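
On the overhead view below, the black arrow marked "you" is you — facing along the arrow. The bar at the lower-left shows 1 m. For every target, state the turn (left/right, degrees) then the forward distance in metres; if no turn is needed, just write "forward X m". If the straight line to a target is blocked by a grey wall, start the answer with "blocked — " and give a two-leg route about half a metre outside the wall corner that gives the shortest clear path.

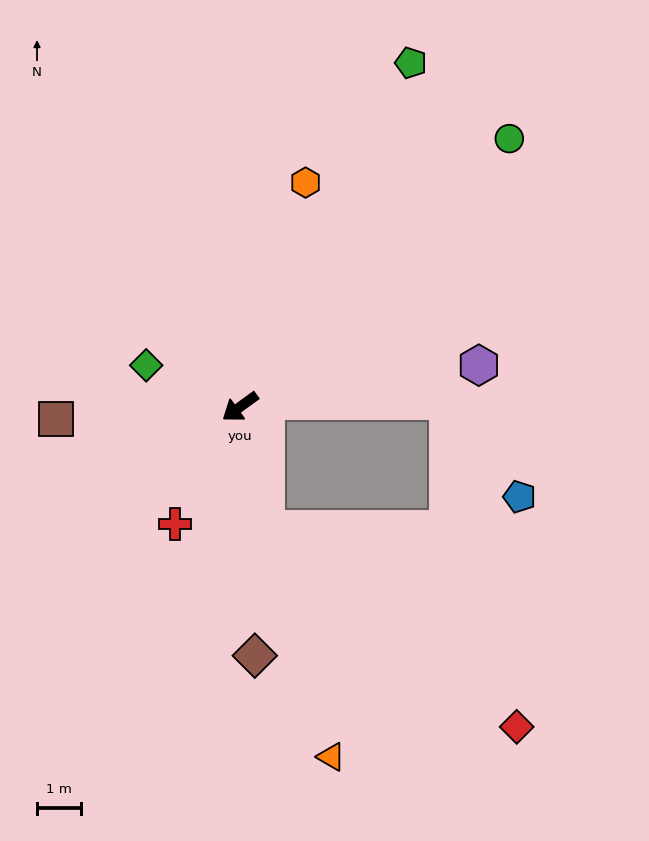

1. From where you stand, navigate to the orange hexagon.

turn right 142°, forward 5.3 m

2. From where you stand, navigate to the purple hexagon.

turn left 154°, forward 5.5 m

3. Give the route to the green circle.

turn right 171°, forward 8.7 m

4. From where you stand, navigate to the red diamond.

blocked — turn left 66°, forward 2.8 m, then turn left 40°, forward 7.3 m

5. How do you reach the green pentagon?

turn right 152°, forward 8.8 m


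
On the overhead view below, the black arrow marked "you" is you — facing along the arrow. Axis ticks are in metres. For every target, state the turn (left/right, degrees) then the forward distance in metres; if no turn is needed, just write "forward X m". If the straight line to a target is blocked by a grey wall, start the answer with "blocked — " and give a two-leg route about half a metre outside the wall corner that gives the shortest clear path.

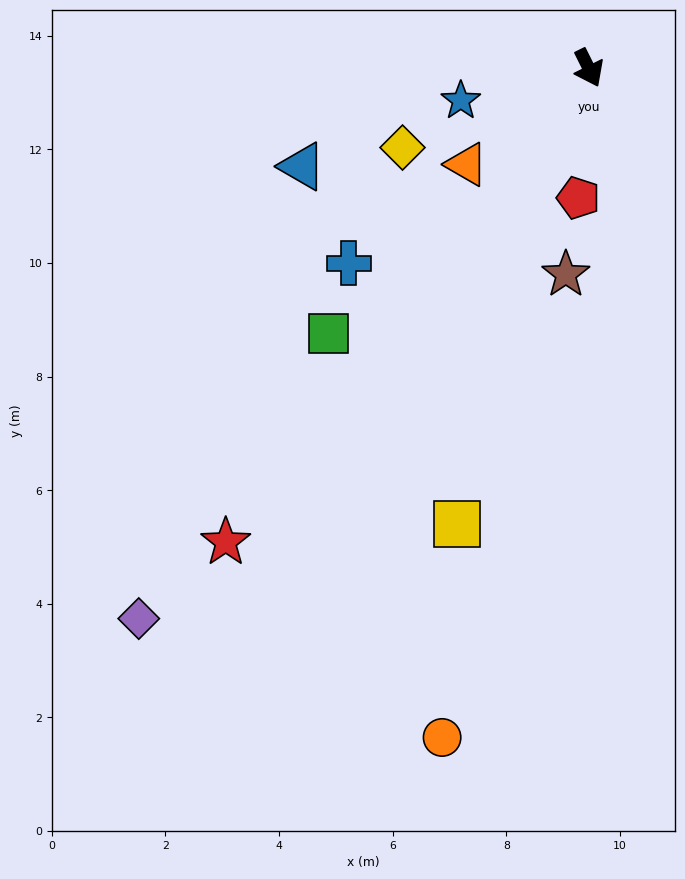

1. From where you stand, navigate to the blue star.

turn right 102°, forward 2.3 m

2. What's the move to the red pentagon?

turn right 31°, forward 2.3 m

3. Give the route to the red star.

turn right 64°, forward 10.5 m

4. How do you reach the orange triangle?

turn right 78°, forward 2.7 m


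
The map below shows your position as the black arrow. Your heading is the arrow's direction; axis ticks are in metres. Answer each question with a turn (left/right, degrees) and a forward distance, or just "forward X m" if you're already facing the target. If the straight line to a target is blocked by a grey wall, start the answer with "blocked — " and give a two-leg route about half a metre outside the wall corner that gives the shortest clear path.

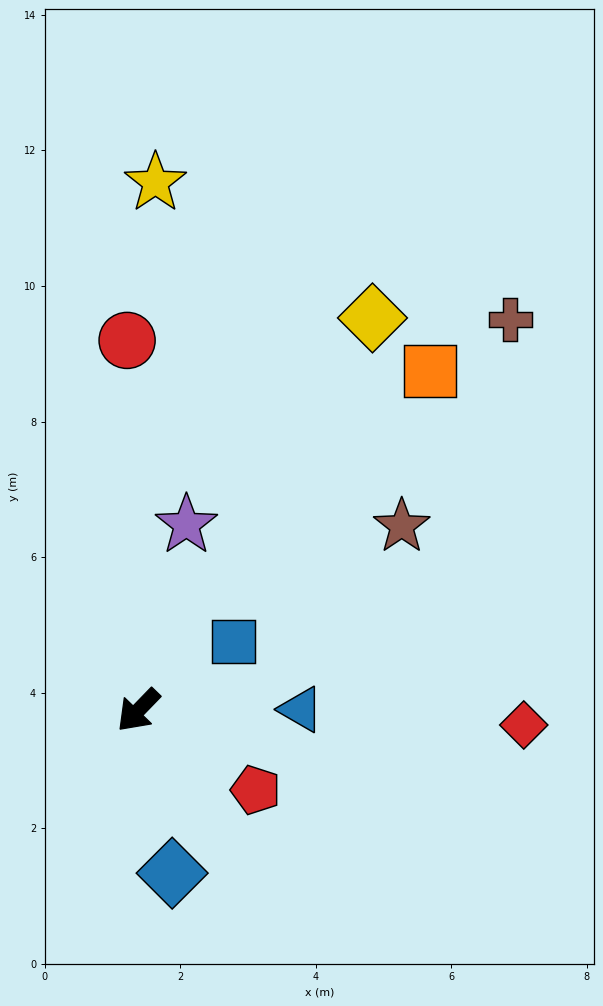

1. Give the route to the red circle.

turn right 134°, forward 5.5 m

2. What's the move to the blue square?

turn left 170°, forward 1.7 m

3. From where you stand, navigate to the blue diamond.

turn left 56°, forward 2.5 m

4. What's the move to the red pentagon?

turn left 100°, forward 2.1 m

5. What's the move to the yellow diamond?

turn right 167°, forward 6.7 m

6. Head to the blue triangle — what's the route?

turn left 134°, forward 2.4 m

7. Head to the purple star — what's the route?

turn right 150°, forward 2.8 m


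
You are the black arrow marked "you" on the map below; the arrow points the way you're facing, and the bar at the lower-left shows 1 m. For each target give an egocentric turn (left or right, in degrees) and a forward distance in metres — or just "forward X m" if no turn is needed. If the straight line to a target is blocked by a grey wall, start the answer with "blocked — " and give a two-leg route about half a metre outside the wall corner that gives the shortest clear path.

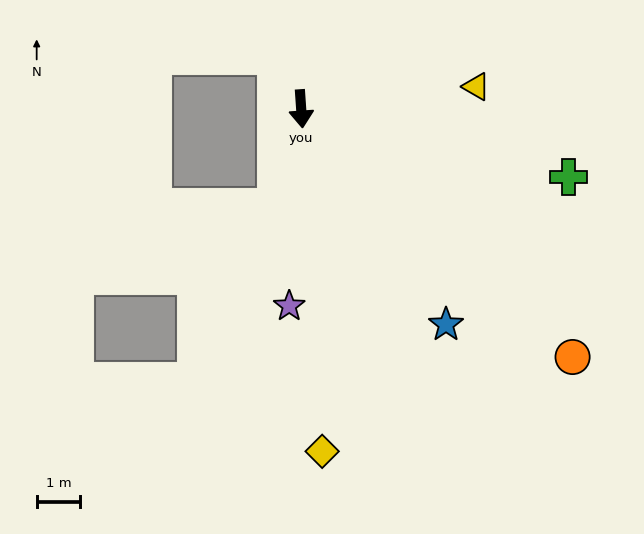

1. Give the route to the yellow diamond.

forward 7.9 m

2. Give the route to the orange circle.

turn left 44°, forward 8.5 m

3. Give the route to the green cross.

turn left 72°, forward 6.4 m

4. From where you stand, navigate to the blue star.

turn left 30°, forward 6.0 m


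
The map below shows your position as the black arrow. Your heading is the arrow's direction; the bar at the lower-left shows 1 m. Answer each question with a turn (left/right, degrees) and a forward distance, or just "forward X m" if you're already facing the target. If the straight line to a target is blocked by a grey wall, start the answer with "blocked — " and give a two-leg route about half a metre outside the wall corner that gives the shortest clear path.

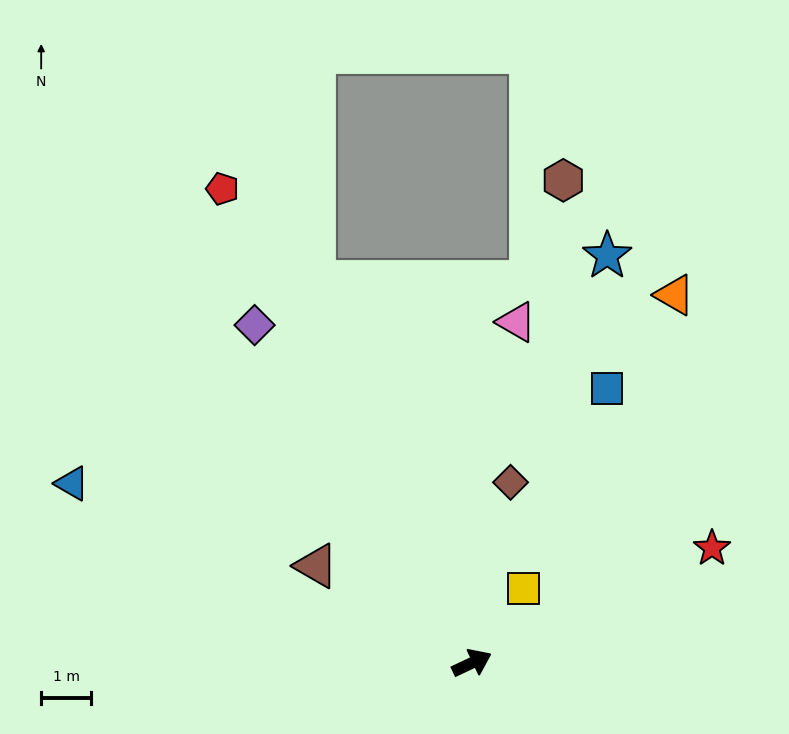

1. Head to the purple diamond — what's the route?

turn left 98°, forward 8.0 m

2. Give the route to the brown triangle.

turn left 123°, forward 3.7 m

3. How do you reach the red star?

forward 5.3 m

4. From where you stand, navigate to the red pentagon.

turn left 93°, forward 10.7 m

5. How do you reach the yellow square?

turn left 30°, forward 1.8 m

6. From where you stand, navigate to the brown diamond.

turn left 53°, forward 3.7 m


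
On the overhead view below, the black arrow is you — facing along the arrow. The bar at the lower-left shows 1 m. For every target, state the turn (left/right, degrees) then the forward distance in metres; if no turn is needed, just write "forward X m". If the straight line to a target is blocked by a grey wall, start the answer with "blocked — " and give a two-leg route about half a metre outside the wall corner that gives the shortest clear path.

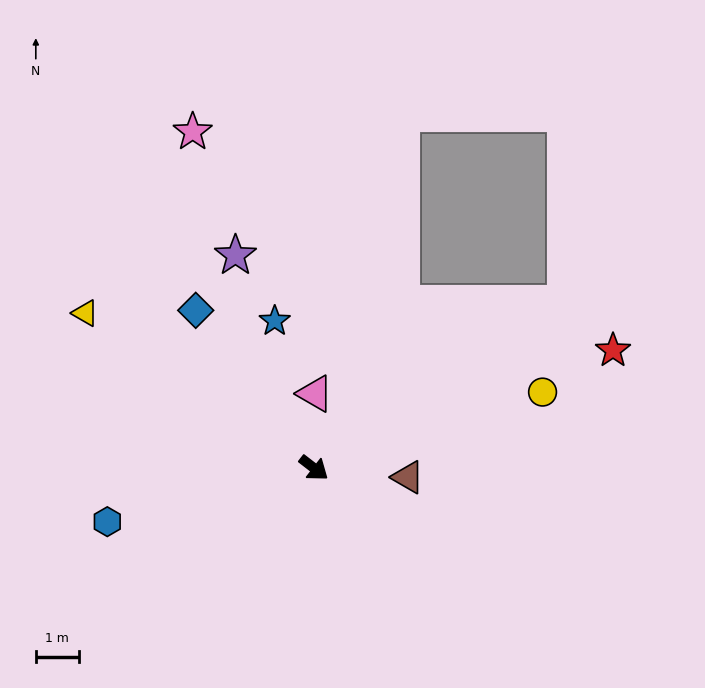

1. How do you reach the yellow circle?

turn left 56°, forward 5.6 m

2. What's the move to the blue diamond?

turn left 165°, forward 4.6 m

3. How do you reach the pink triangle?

turn left 127°, forward 1.7 m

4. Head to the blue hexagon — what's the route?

turn right 128°, forward 4.9 m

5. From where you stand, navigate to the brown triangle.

turn left 32°, forward 2.2 m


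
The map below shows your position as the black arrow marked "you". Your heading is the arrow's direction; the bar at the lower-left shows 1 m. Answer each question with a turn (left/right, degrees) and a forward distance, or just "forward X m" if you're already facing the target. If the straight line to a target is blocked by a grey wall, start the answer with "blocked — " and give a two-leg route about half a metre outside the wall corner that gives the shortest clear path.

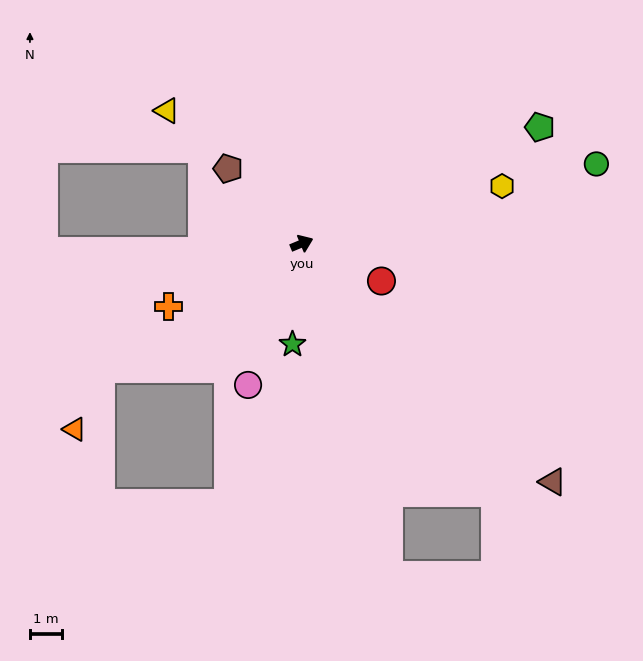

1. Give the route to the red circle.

turn right 48°, forward 2.7 m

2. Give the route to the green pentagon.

turn left 3°, forward 8.2 m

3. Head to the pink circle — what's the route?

turn right 133°, forward 4.7 m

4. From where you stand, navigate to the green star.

turn right 118°, forward 3.1 m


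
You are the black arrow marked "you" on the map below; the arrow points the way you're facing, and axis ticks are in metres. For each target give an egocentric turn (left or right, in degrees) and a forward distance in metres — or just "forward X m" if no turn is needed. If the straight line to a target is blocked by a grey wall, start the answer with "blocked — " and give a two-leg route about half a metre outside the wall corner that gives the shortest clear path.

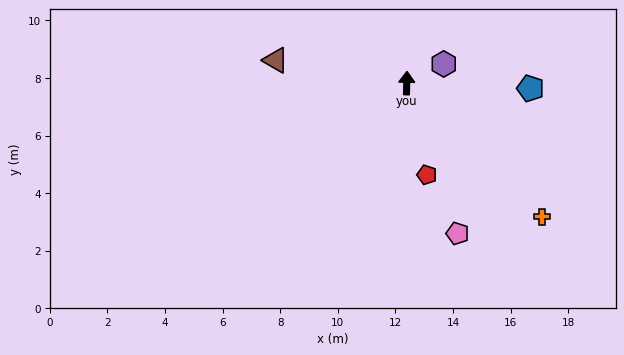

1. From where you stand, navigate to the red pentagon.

turn right 166°, forward 3.3 m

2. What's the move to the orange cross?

turn right 133°, forward 6.6 m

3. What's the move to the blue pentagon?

turn right 91°, forward 4.3 m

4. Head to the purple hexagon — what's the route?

turn right 61°, forward 1.4 m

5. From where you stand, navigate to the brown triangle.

turn left 81°, forward 4.6 m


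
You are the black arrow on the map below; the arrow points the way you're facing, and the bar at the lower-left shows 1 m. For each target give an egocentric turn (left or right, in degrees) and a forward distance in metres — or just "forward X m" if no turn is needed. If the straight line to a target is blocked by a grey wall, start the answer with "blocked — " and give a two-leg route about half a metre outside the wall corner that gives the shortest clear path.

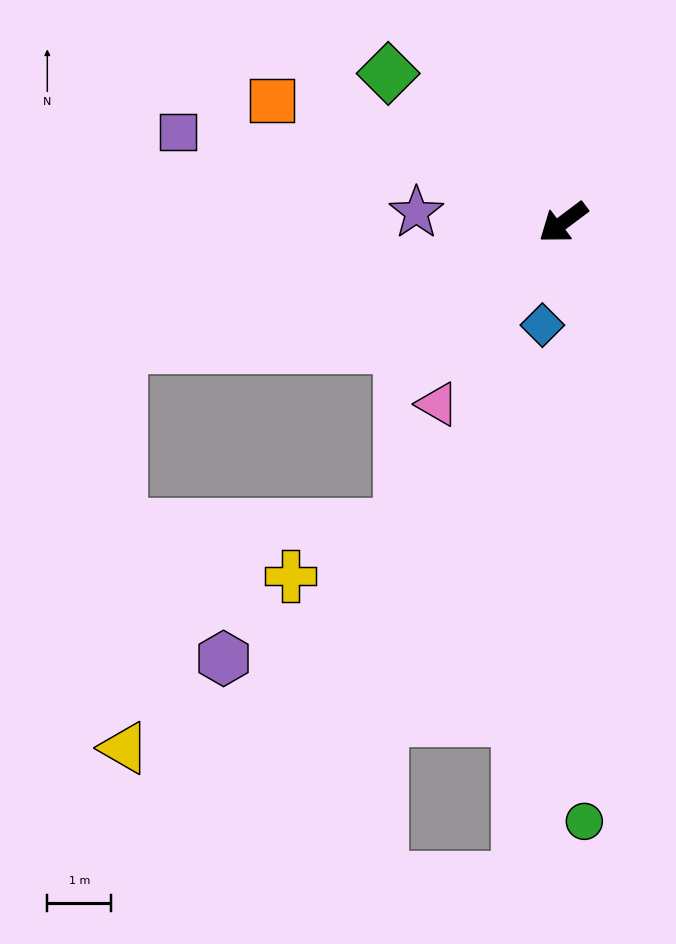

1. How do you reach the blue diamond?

turn left 42°, forward 1.6 m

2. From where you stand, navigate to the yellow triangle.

blocked — turn right 21°, forward 7.2 m, then turn left 75°, forward 6.3 m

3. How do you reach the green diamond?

turn right 77°, forward 3.6 m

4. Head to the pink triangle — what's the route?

turn left 18°, forward 3.5 m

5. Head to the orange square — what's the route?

turn right 60°, forward 4.9 m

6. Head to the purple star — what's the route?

turn right 41°, forward 2.3 m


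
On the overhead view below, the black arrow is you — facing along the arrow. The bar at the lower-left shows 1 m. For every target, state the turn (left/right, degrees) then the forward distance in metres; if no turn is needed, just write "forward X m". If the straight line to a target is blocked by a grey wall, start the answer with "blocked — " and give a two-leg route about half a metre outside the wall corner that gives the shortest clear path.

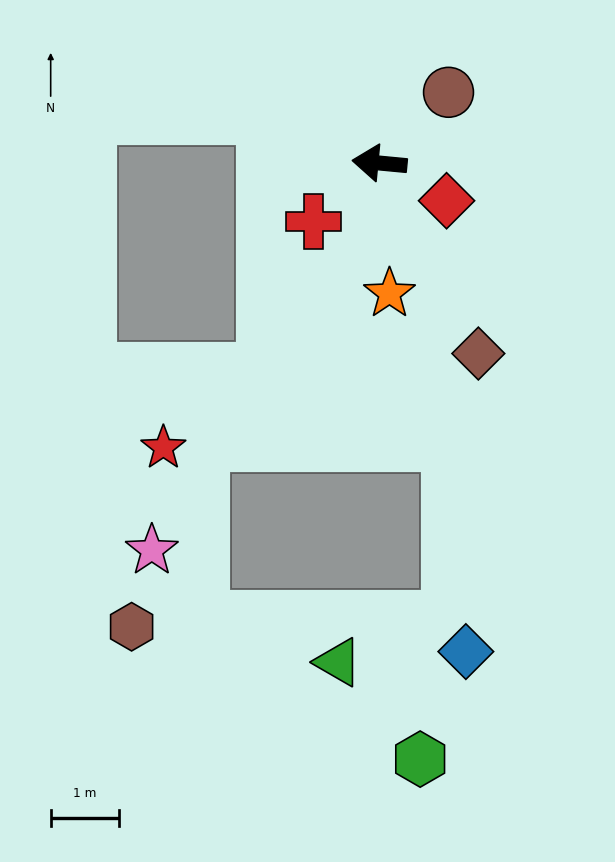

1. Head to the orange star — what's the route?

turn left 100°, forward 1.9 m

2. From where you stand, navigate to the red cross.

turn left 47°, forward 1.3 m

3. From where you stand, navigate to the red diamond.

turn left 156°, forward 1.1 m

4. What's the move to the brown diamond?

turn left 123°, forward 3.1 m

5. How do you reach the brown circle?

turn right 129°, forward 1.4 m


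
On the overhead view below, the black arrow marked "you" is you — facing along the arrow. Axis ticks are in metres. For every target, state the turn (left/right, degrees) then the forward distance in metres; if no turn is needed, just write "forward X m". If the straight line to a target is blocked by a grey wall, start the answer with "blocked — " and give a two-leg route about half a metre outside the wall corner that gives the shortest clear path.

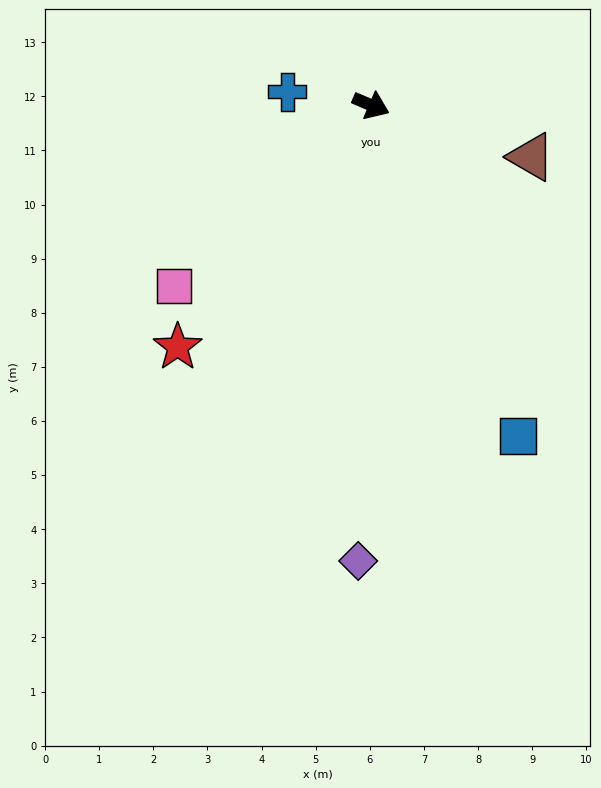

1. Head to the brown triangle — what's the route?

turn left 5°, forward 3.1 m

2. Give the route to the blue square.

turn right 43°, forward 6.7 m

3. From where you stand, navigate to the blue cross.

turn right 166°, forward 1.6 m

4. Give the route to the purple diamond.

turn right 68°, forward 8.4 m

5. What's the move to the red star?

turn right 105°, forward 5.7 m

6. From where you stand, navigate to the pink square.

turn right 114°, forward 4.9 m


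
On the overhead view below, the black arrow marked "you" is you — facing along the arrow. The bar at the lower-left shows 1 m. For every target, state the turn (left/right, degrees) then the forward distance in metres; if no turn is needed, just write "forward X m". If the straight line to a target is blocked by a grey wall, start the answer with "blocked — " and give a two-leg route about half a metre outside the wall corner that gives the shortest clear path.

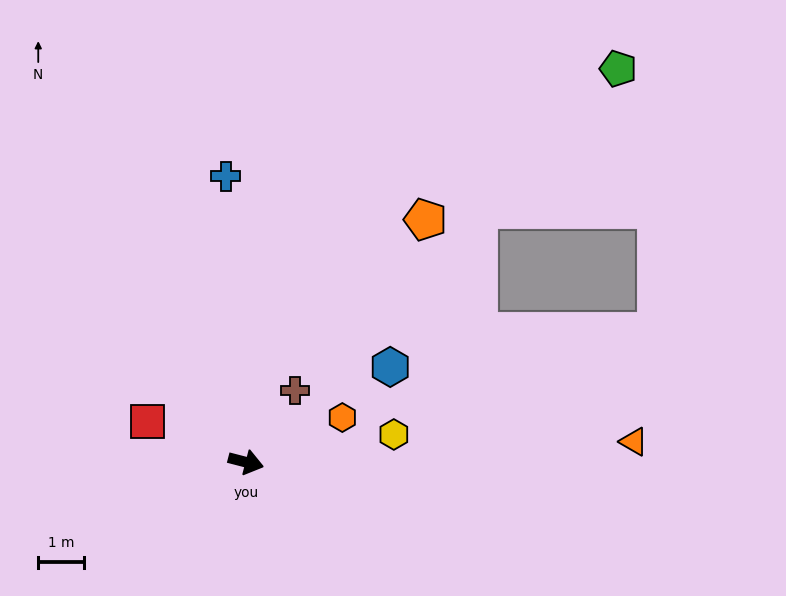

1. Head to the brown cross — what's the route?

turn left 70°, forward 1.9 m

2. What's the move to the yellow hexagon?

turn left 25°, forward 3.3 m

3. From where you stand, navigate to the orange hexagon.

turn left 39°, forward 2.3 m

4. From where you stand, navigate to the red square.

turn left 172°, forward 2.3 m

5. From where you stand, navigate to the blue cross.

turn left 109°, forward 6.3 m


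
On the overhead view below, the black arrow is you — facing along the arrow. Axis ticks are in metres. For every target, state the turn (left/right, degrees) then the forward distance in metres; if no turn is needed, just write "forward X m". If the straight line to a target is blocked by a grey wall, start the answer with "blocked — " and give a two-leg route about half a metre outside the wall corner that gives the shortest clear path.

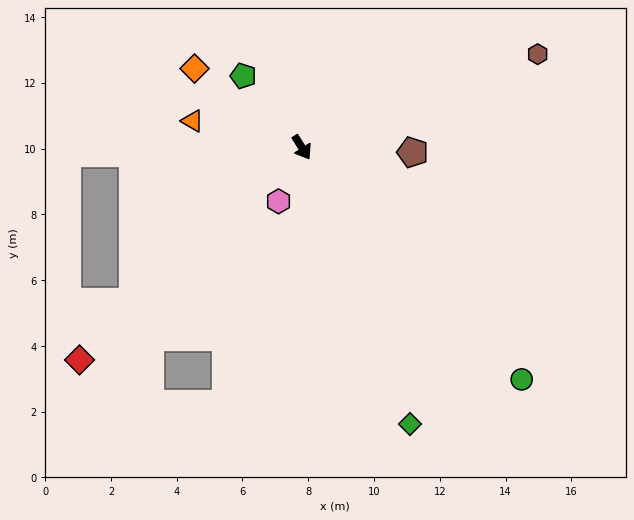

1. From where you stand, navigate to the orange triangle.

turn right 136°, forward 3.4 m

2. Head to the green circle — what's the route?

turn left 11°, forward 9.7 m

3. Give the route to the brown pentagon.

turn left 55°, forward 3.4 m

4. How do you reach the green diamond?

turn right 11°, forward 9.0 m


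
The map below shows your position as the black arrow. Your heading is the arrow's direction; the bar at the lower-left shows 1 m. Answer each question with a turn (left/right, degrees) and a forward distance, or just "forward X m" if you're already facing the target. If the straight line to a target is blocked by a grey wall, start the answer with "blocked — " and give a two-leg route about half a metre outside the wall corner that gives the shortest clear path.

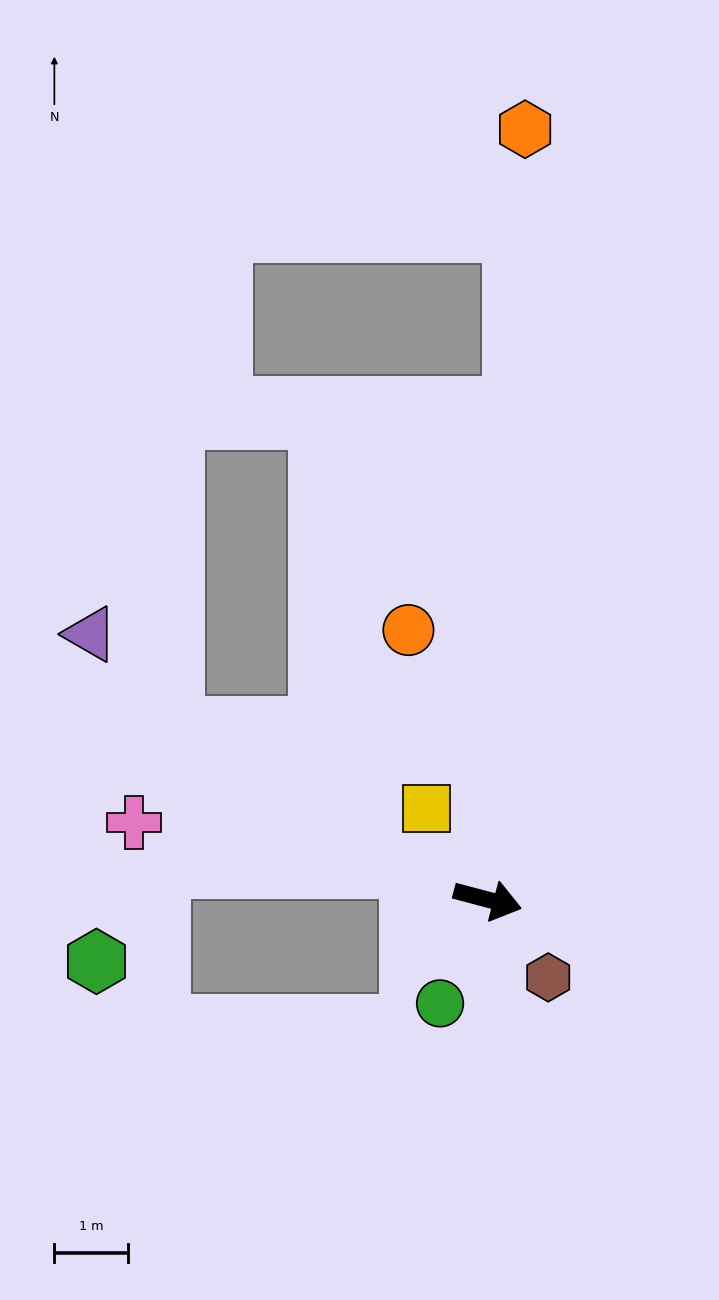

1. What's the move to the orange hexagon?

turn left 102°, forward 10.5 m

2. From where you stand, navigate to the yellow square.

turn left 139°, forward 1.5 m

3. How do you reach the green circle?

turn right 100°, forward 1.6 m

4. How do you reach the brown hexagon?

turn right 37°, forward 1.3 m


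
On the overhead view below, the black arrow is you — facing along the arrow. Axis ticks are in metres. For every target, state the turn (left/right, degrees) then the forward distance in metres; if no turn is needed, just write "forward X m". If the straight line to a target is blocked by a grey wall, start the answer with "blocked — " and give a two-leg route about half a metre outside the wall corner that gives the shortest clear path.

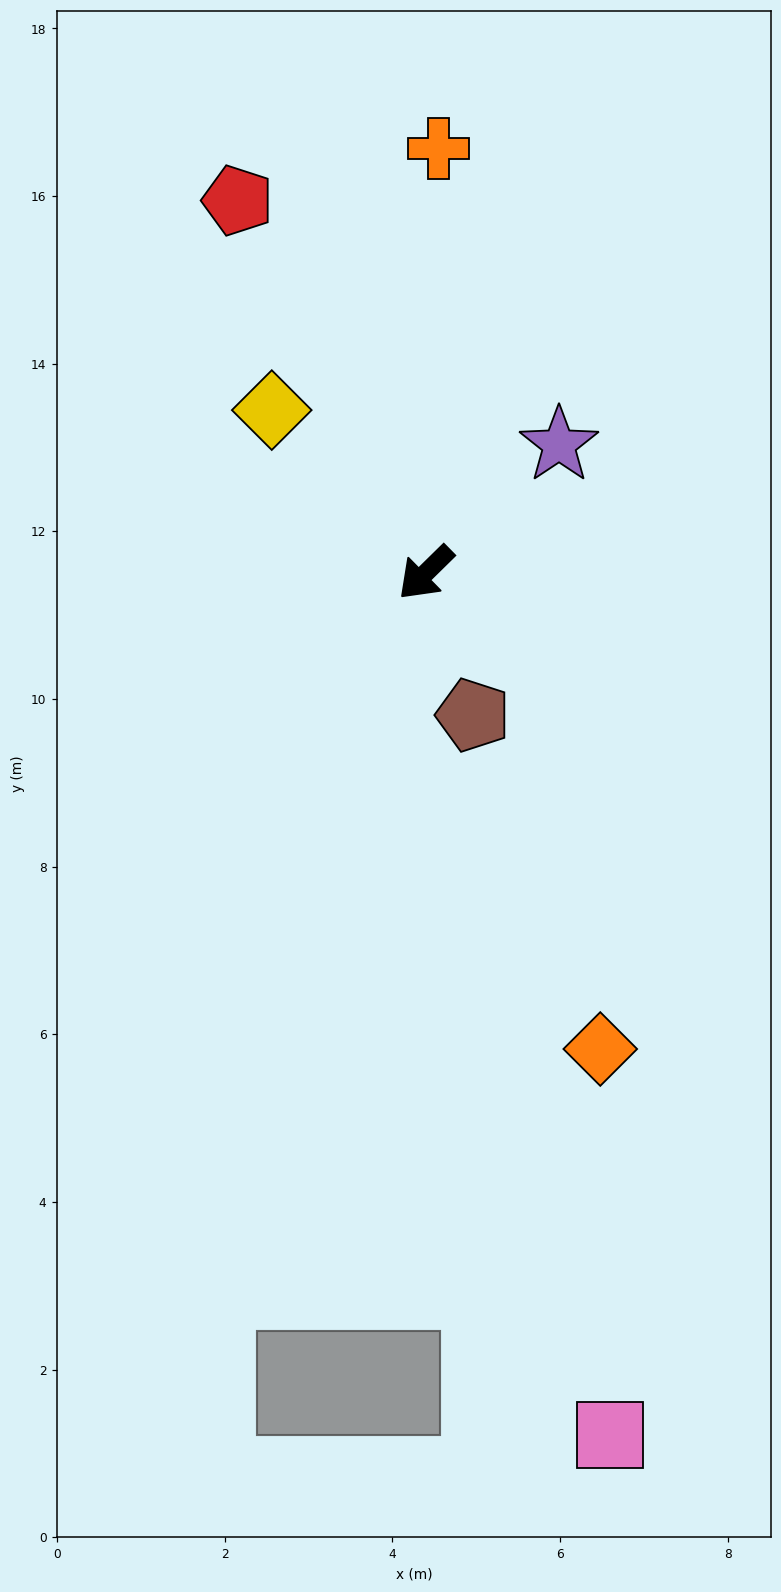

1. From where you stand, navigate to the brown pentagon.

turn left 64°, forward 1.8 m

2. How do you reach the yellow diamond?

turn right 91°, forward 2.7 m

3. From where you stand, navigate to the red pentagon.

turn right 108°, forward 5.0 m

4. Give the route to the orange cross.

turn right 136°, forward 5.1 m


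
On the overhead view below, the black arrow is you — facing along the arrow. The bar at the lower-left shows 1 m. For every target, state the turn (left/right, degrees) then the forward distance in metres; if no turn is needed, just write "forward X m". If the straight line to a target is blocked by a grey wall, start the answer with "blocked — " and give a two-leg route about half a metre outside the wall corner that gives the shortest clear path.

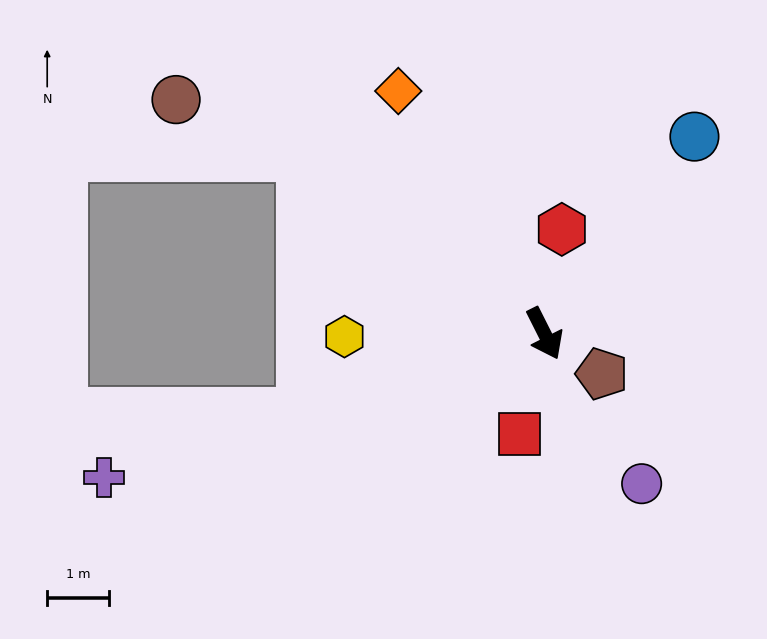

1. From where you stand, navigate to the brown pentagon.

turn left 28°, forward 1.1 m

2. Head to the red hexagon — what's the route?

turn left 144°, forward 1.7 m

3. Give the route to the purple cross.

turn right 99°, forward 7.5 m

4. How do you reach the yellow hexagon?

turn right 116°, forward 3.2 m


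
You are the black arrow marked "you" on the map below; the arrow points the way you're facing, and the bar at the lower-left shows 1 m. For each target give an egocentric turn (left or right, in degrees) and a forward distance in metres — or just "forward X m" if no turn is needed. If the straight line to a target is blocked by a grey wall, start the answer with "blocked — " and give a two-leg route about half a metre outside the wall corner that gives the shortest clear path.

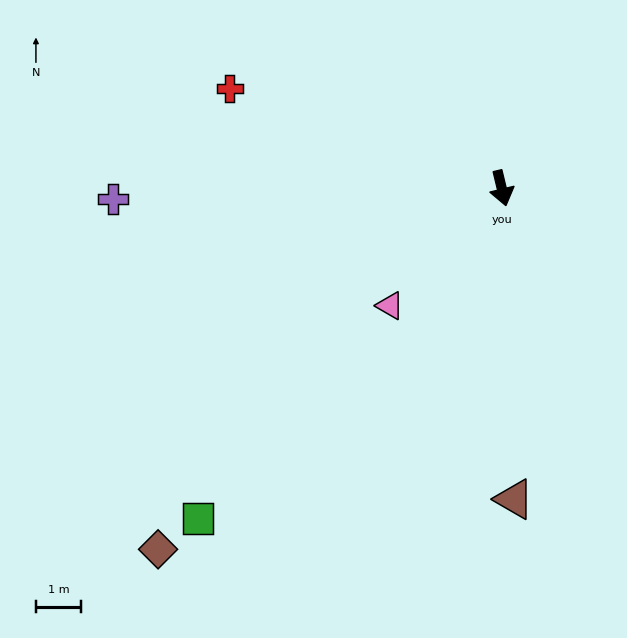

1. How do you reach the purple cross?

turn right 102°, forward 8.7 m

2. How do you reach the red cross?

turn right 124°, forward 6.5 m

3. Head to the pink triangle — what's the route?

turn right 57°, forward 3.6 m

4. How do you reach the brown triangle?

turn right 11°, forward 6.9 m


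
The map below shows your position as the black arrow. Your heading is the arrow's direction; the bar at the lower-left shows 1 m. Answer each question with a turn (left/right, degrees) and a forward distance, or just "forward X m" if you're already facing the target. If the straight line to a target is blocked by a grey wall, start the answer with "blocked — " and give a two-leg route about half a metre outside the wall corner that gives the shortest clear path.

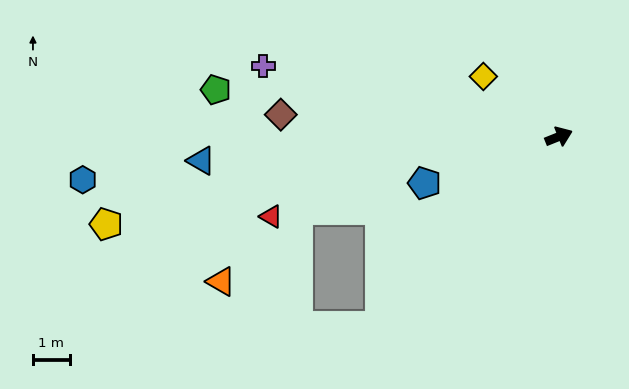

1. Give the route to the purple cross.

turn left 145°, forward 8.2 m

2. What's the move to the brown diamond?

turn left 154°, forward 7.6 m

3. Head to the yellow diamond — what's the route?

turn left 120°, forward 2.6 m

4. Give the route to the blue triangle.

turn left 162°, forward 9.7 m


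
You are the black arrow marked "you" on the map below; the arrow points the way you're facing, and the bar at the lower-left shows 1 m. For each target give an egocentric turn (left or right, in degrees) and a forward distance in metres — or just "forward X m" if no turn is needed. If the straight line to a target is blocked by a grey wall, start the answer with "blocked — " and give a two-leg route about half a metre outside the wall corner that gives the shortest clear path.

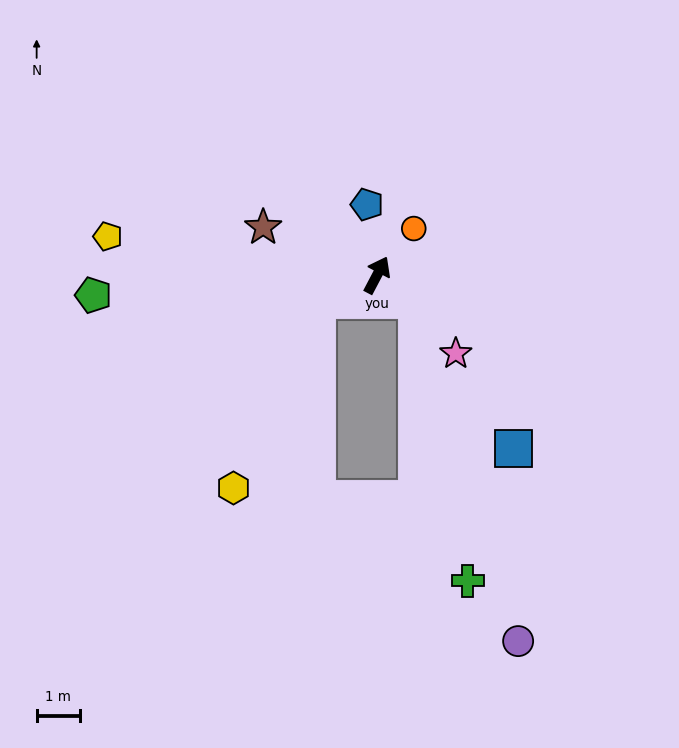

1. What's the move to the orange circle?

turn right 11°, forward 1.4 m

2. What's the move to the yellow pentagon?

turn left 110°, forward 6.3 m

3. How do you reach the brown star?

turn left 95°, forward 2.9 m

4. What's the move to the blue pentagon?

turn left 36°, forward 1.7 m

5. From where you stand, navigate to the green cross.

blocked — turn right 95°, forward 1.1 m, then turn right 47°, forward 6.6 m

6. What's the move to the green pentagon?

turn left 122°, forward 6.6 m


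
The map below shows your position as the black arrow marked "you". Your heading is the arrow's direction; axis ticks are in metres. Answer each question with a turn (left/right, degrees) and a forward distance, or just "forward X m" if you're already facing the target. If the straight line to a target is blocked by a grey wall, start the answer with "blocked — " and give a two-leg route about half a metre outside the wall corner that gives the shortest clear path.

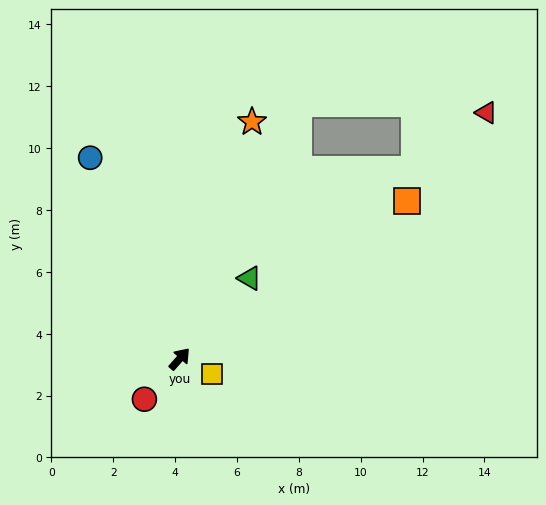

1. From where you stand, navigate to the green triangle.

forward 3.4 m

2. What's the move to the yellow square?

turn right 74°, forward 1.1 m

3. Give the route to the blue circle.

turn left 66°, forward 7.1 m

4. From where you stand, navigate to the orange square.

turn right 14°, forward 8.9 m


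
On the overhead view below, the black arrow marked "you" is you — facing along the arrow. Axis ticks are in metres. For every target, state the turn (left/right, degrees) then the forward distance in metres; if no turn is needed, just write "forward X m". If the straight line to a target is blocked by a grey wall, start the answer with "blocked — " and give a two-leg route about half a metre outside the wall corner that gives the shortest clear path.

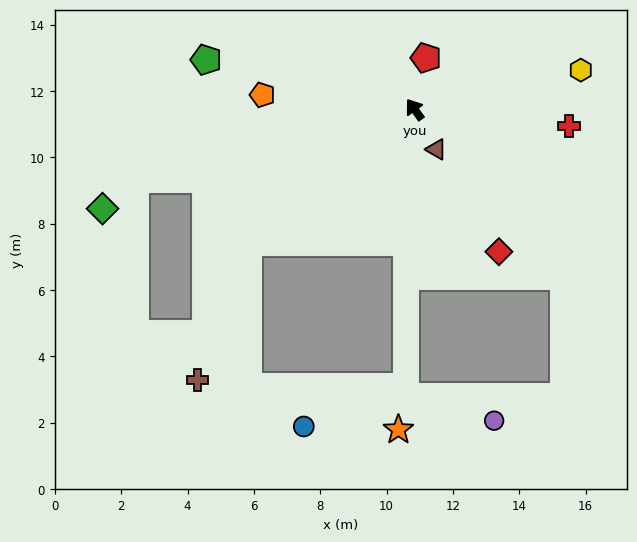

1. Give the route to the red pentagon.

turn right 48°, forward 1.6 m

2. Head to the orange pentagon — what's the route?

turn left 49°, forward 4.6 m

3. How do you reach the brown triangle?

turn left 173°, forward 1.4 m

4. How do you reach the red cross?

turn right 132°, forward 4.7 m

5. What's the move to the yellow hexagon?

turn right 112°, forward 5.1 m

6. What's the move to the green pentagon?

turn left 41°, forward 6.5 m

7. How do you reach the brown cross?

blocked — turn left 93°, forward 6.4 m, then turn left 31°, forward 4.4 m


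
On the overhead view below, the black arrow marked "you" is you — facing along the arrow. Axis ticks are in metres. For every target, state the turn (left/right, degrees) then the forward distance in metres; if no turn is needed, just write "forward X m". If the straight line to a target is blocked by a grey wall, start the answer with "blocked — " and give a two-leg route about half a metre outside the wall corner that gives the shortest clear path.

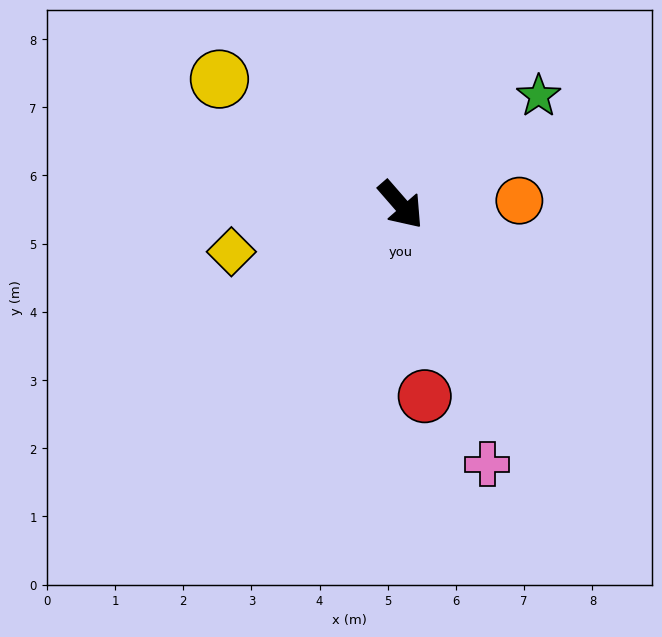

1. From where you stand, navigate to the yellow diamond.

turn right 116°, forward 2.6 m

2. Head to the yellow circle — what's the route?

turn right 166°, forward 3.2 m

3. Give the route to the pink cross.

turn right 23°, forward 4.0 m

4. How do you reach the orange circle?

turn left 51°, forward 1.7 m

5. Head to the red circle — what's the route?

turn right 34°, forward 2.8 m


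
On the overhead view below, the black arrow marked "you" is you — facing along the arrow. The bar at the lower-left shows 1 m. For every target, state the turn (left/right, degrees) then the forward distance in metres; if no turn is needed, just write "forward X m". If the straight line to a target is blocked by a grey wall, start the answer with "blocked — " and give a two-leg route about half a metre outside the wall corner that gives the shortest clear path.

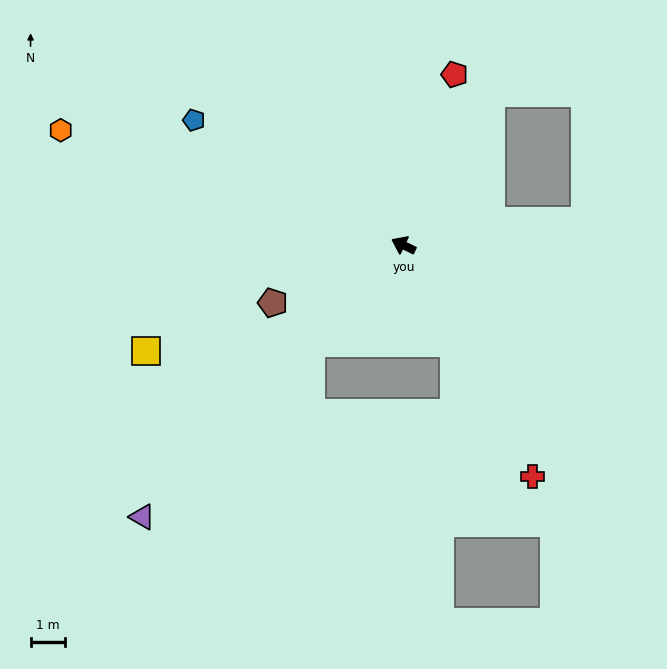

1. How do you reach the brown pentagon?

turn left 50°, forward 4.1 m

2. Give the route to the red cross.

turn left 145°, forward 7.6 m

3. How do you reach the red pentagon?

turn right 81°, forward 5.1 m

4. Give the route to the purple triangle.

turn left 72°, forward 10.9 m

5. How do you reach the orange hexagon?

turn left 7°, forward 10.4 m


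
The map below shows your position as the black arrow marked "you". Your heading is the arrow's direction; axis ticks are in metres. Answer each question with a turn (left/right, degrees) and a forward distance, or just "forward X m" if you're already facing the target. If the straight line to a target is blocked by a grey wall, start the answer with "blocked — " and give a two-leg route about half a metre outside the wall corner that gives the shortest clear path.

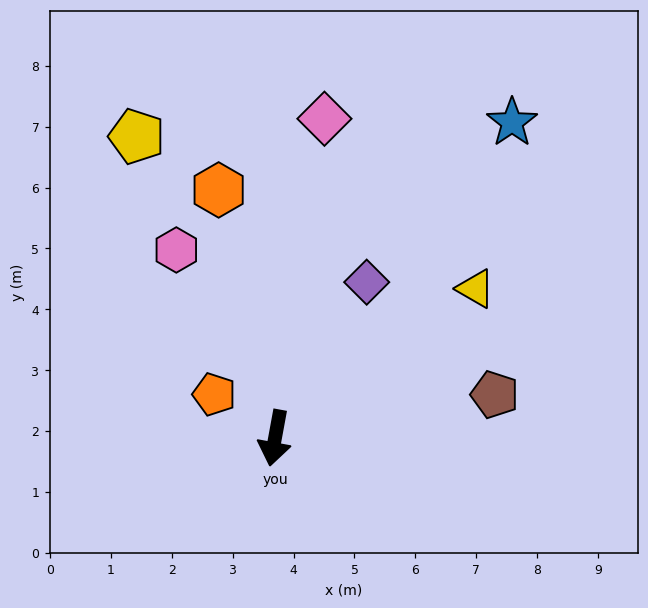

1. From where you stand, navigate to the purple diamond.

turn left 160°, forward 3.0 m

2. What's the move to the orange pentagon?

turn right 115°, forward 1.2 m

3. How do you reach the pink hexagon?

turn right 142°, forward 3.5 m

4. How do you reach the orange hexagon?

turn right 157°, forward 4.2 m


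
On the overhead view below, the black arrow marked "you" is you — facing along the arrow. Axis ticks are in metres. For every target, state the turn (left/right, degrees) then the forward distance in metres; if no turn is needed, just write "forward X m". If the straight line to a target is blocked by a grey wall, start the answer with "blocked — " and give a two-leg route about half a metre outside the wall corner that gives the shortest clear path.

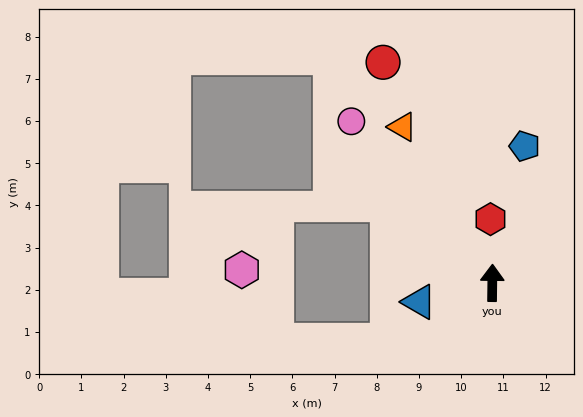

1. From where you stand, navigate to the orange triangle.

turn left 31°, forward 4.3 m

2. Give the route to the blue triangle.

turn left 105°, forward 1.8 m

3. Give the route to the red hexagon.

turn left 2°, forward 1.5 m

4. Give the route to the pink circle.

turn left 42°, forward 5.1 m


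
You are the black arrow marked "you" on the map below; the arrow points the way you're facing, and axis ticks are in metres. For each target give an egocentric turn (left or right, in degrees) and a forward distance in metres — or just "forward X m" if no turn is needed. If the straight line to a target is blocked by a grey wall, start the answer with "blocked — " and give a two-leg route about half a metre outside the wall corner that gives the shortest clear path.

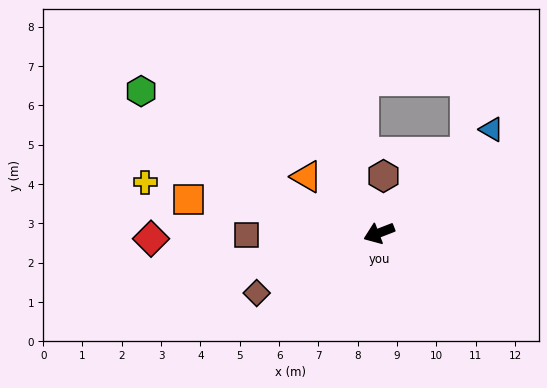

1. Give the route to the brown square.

turn right 20°, forward 3.4 m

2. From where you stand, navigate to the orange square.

turn right 31°, forward 4.9 m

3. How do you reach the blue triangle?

turn right 159°, forward 3.9 m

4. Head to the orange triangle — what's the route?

turn right 59°, forward 2.3 m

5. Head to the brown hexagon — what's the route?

turn right 116°, forward 1.5 m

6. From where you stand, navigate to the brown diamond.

turn left 5°, forward 3.5 m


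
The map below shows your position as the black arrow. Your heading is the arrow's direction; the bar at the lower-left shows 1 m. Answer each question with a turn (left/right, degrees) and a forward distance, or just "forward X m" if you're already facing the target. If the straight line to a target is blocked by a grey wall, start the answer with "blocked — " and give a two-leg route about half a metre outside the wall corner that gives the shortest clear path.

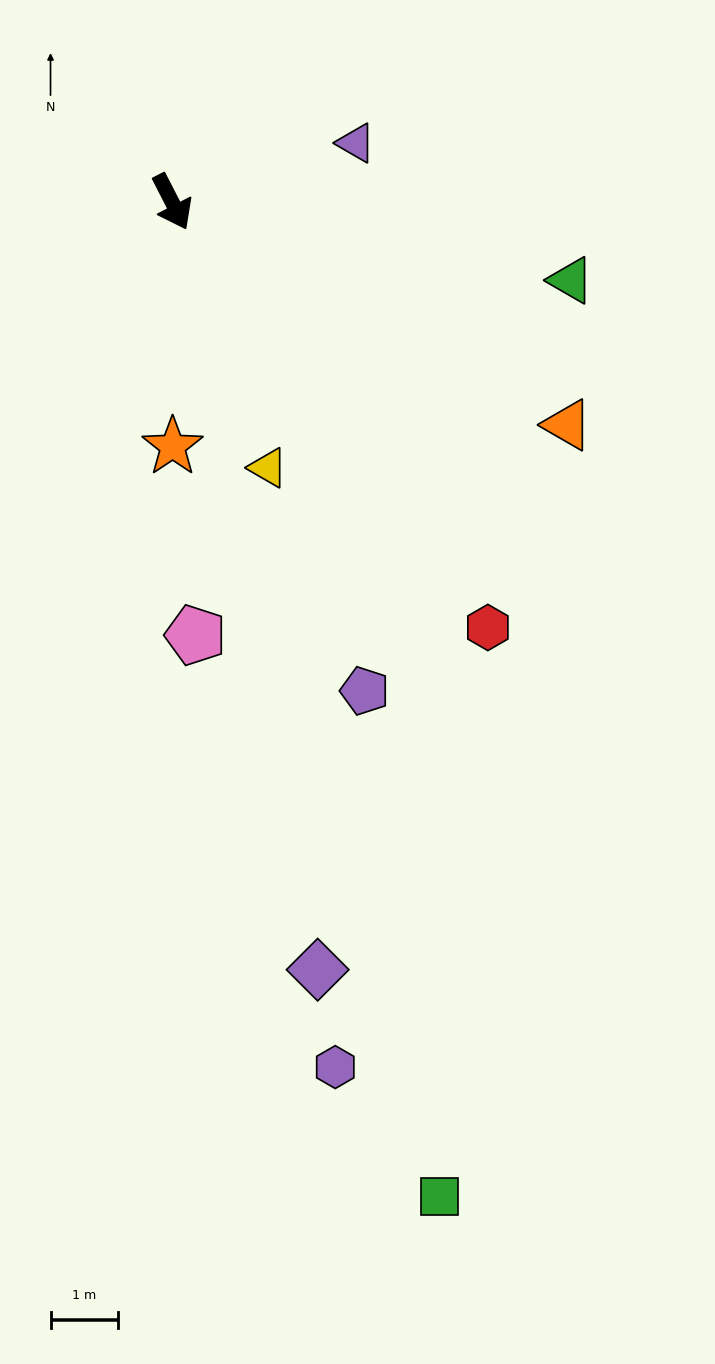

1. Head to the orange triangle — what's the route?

turn left 33°, forward 6.7 m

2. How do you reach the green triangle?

turn left 52°, forward 6.0 m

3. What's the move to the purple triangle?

turn left 81°, forward 2.9 m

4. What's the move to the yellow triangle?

turn right 7°, forward 4.2 m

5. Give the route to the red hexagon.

turn left 9°, forward 7.9 m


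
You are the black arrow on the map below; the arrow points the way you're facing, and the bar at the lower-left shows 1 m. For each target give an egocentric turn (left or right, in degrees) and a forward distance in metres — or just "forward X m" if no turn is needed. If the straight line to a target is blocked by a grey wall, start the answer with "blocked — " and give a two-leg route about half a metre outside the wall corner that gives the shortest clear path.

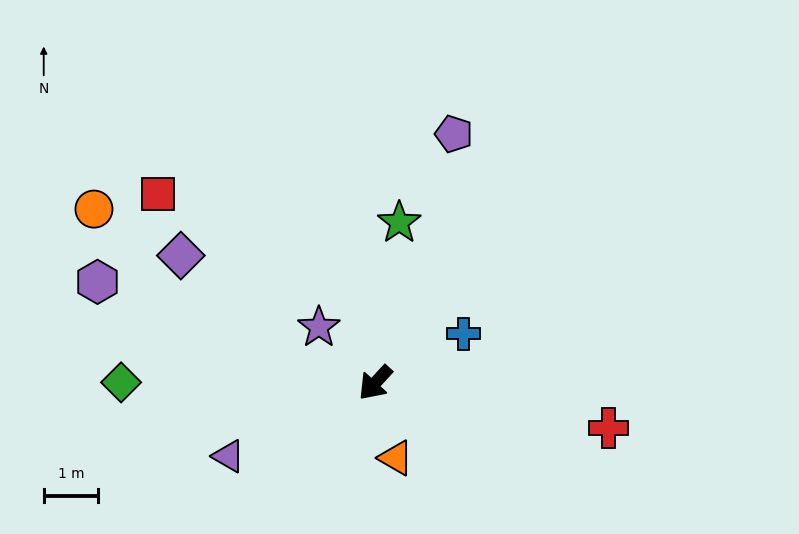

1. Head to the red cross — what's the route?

turn left 122°, forward 4.4 m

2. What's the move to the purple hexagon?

turn right 67°, forward 5.4 m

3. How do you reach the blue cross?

turn left 162°, forward 1.9 m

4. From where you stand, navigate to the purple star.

turn right 92°, forward 1.5 m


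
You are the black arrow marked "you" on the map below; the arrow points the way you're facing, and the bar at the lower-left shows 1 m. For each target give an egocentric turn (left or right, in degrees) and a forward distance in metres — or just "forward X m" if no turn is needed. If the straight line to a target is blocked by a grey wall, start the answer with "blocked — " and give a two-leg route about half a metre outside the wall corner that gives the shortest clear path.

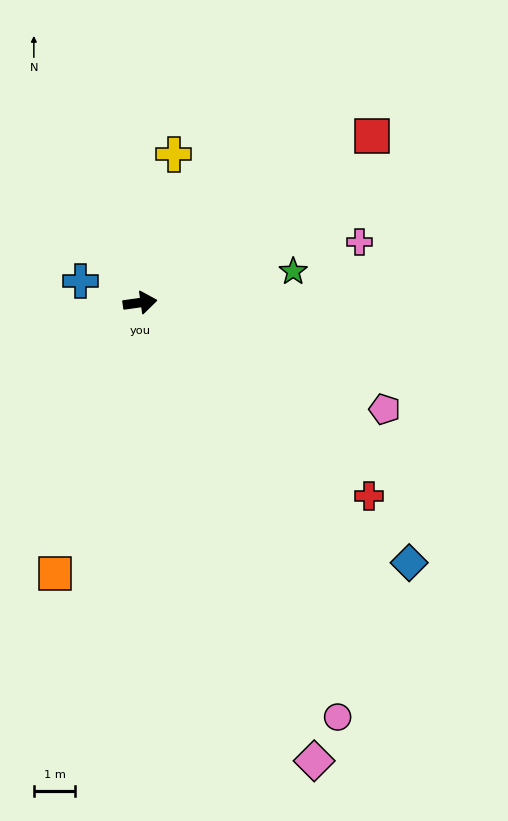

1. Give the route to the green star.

turn left 4°, forward 3.8 m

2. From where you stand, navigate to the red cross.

turn right 48°, forward 7.3 m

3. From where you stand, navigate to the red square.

turn left 28°, forward 6.9 m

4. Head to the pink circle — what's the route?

turn right 72°, forward 11.1 m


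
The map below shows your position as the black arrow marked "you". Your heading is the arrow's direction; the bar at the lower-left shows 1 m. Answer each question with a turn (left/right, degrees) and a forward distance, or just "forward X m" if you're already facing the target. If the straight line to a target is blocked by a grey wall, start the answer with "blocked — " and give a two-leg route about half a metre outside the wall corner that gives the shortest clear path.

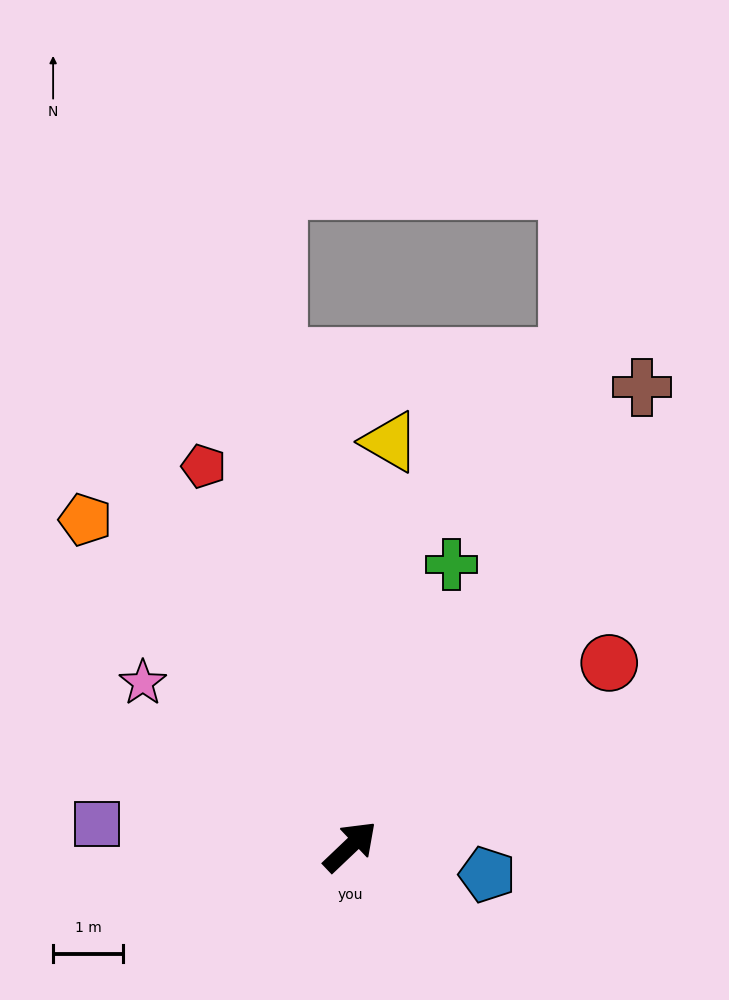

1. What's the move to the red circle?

turn right 8°, forward 4.5 m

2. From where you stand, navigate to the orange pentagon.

turn left 85°, forward 6.0 m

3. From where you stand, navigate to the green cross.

turn left 27°, forward 4.3 m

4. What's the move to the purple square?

turn left 131°, forward 3.6 m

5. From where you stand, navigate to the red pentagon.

turn left 68°, forward 5.8 m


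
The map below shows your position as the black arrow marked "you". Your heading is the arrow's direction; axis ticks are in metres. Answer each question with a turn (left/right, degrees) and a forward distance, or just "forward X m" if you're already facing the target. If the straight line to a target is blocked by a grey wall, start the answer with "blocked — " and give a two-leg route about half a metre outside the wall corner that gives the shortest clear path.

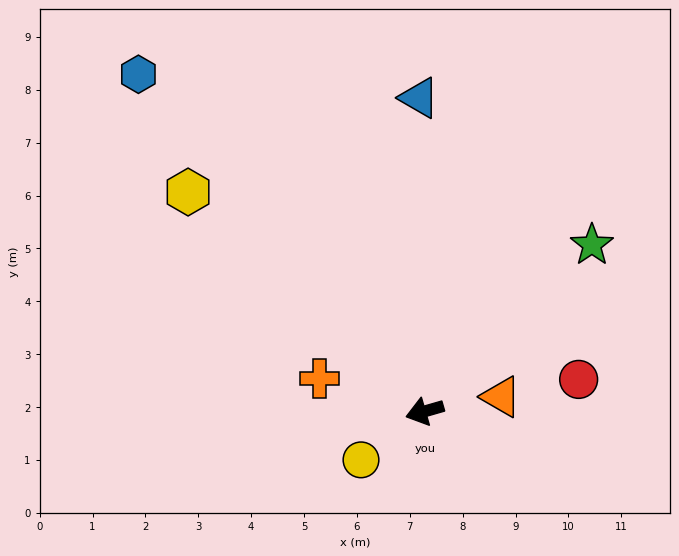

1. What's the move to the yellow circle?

turn left 21°, forward 1.5 m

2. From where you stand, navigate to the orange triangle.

turn left 175°, forward 1.5 m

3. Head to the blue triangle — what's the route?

turn right 105°, forward 5.9 m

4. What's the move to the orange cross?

turn right 33°, forward 2.1 m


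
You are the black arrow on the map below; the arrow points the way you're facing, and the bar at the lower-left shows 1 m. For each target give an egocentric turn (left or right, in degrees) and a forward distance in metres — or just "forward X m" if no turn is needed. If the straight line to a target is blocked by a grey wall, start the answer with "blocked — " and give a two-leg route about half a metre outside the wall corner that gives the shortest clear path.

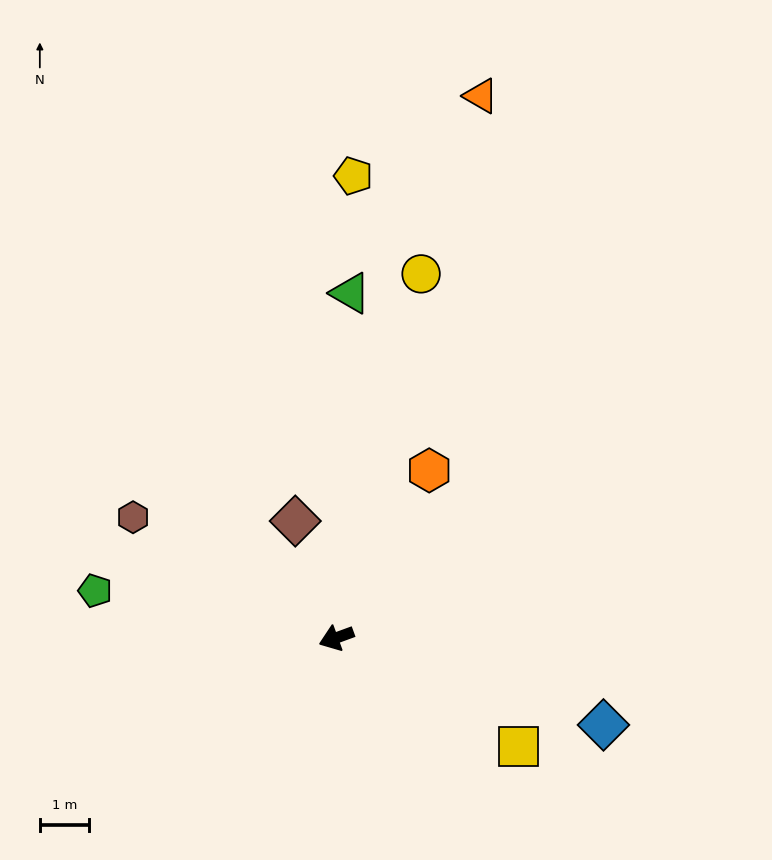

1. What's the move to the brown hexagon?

turn right 51°, forward 4.8 m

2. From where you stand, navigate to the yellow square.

turn left 129°, forward 4.4 m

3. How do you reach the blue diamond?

turn left 142°, forward 5.8 m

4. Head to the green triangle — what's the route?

turn right 112°, forward 7.1 m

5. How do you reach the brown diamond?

turn right 91°, forward 2.5 m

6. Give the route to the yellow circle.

turn right 123°, forward 7.7 m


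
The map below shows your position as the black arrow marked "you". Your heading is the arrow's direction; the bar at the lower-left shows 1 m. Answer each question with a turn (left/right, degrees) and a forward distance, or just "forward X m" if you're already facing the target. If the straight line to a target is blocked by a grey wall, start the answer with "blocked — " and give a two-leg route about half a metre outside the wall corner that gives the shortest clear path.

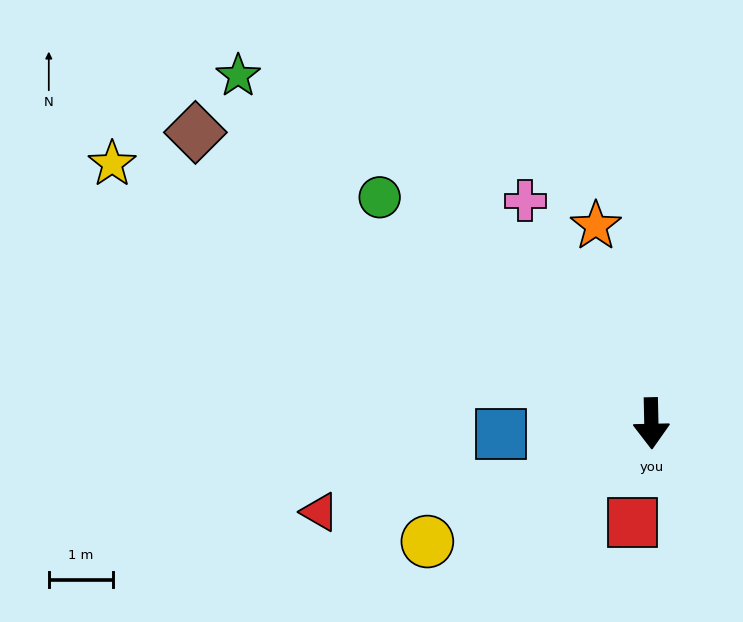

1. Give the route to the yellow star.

turn right 117°, forward 9.4 m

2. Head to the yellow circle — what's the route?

turn right 63°, forward 4.0 m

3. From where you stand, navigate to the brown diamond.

turn right 124°, forward 8.5 m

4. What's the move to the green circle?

turn right 131°, forward 5.5 m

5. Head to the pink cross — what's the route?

turn right 152°, forward 4.0 m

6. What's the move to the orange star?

turn right 166°, forward 3.2 m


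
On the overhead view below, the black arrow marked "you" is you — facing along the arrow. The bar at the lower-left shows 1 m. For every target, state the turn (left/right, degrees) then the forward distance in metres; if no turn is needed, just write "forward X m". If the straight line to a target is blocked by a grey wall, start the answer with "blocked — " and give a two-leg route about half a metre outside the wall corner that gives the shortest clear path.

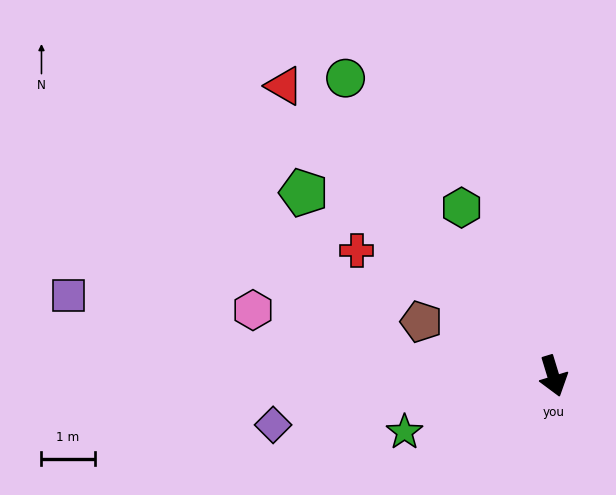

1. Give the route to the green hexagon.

turn right 168°, forward 3.6 m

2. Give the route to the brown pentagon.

turn right 129°, forward 2.7 m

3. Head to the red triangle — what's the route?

turn right 154°, forward 7.5 m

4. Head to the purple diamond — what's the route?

turn right 97°, forward 5.4 m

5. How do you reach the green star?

turn right 86°, forward 3.0 m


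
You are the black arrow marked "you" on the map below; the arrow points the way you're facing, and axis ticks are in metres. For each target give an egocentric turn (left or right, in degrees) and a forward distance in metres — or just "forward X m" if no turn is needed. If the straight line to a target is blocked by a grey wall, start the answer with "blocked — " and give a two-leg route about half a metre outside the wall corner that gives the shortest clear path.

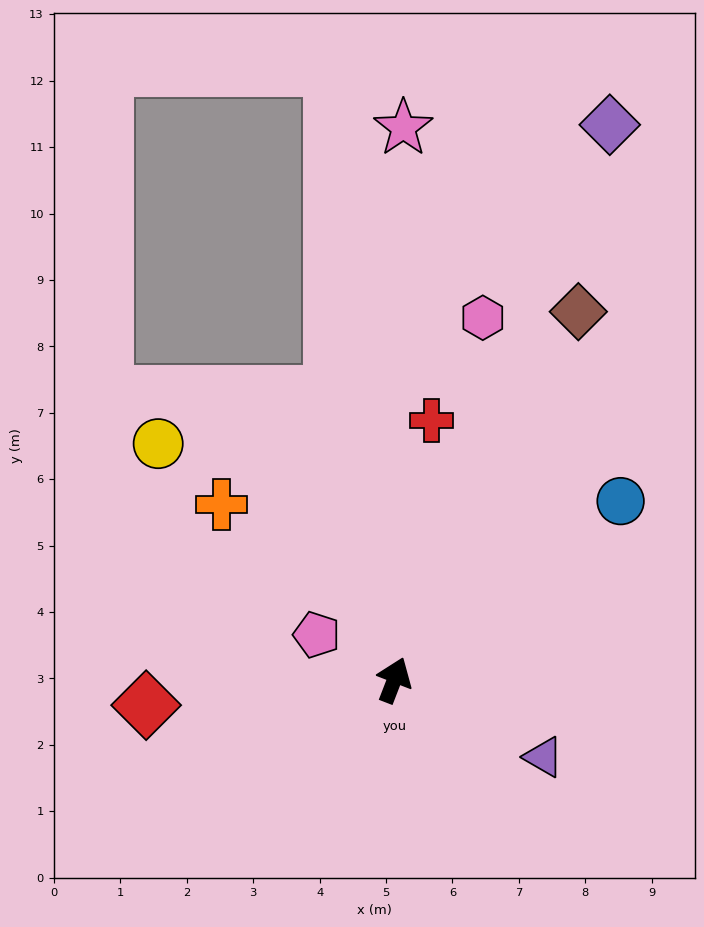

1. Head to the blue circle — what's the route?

turn right 31°, forward 4.3 m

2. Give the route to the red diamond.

turn left 117°, forward 3.8 m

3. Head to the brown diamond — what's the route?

turn right 5°, forward 6.2 m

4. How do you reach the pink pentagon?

turn left 81°, forward 1.4 m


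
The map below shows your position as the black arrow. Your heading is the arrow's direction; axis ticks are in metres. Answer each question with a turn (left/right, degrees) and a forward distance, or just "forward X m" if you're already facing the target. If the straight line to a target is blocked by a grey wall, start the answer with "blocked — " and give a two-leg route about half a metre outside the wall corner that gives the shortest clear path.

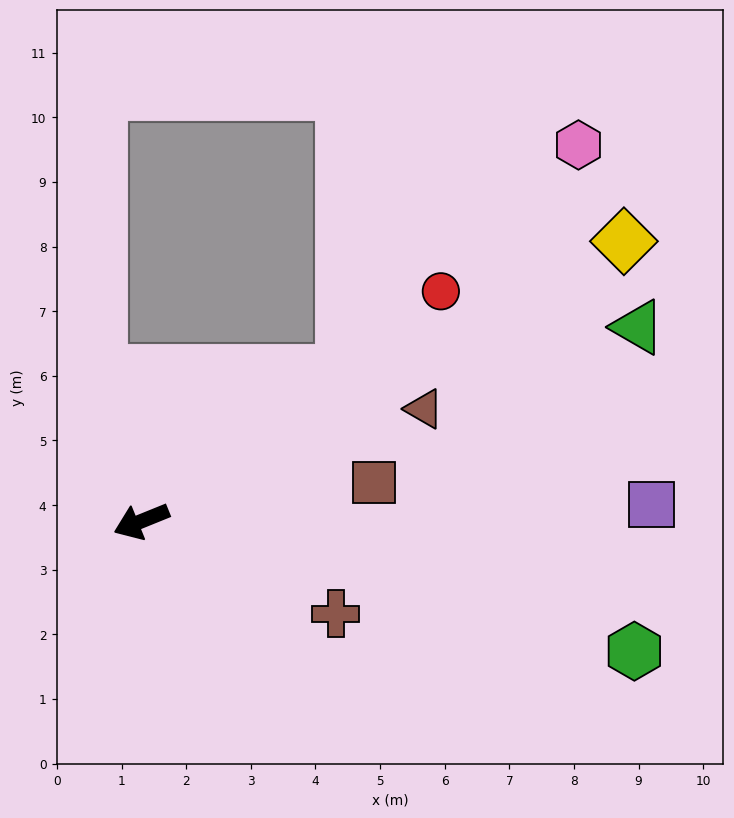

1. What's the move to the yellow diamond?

turn right 172°, forward 8.6 m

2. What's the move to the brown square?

turn left 167°, forward 3.6 m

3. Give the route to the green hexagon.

turn left 143°, forward 7.9 m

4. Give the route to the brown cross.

turn left 132°, forward 3.3 m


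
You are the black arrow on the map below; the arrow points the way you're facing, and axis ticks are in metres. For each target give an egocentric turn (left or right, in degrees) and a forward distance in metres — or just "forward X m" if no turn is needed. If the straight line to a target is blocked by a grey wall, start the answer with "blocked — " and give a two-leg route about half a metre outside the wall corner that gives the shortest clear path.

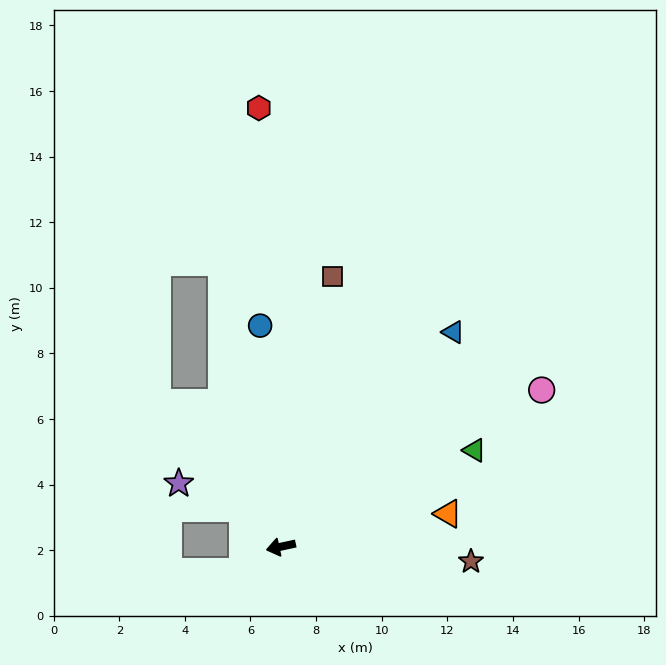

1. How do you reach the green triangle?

turn right 166°, forward 6.6 m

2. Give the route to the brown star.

turn left 163°, forward 5.8 m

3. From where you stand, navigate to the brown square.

turn right 113°, forward 8.4 m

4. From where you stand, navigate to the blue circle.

turn right 97°, forward 6.8 m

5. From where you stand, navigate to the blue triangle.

turn right 141°, forward 8.4 m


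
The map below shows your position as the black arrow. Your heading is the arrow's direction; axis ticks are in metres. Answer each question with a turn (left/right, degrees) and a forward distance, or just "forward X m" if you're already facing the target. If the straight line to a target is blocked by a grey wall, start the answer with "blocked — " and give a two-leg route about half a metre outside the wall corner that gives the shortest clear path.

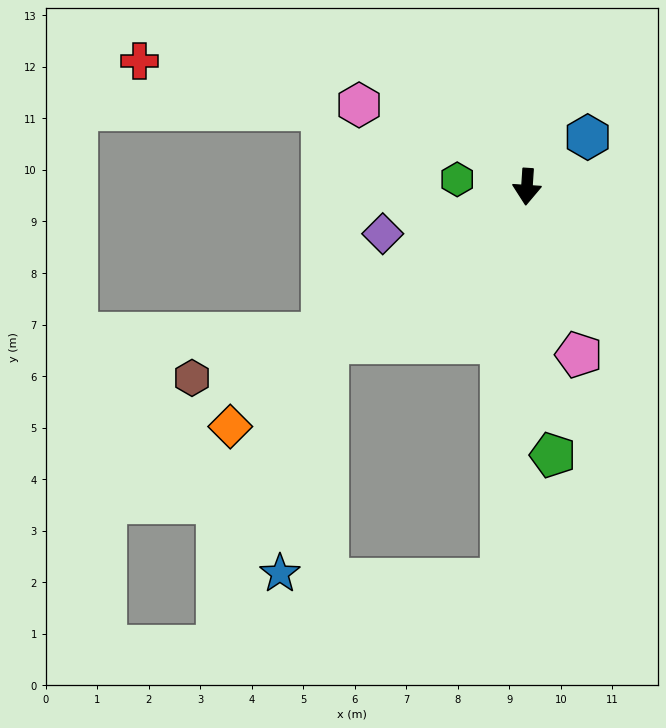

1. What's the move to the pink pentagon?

turn left 21°, forward 3.4 m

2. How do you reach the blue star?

blocked — turn right 48°, forward 4.9 m, then turn left 40°, forward 4.6 m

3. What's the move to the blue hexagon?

turn left 133°, forward 1.5 m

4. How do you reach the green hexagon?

turn right 92°, forward 1.4 m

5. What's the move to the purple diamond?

turn right 68°, forward 2.9 m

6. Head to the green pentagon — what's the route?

turn left 9°, forward 5.2 m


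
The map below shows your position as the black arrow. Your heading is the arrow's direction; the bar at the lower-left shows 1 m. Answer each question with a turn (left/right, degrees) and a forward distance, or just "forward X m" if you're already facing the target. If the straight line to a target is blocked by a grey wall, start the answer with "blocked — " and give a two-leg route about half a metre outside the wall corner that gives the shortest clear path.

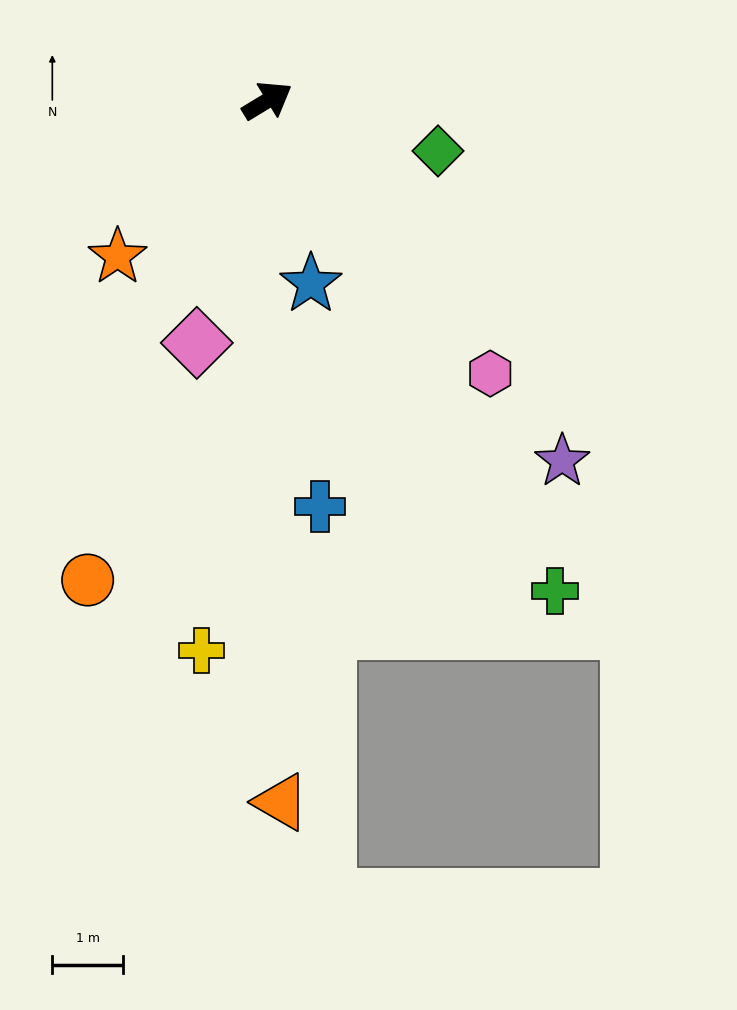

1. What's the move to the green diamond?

turn right 48°, forward 2.5 m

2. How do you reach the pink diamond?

turn right 138°, forward 3.6 m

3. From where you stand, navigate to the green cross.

turn right 91°, forward 8.1 m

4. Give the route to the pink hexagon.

turn right 82°, forward 5.0 m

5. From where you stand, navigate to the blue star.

turn right 108°, forward 2.7 m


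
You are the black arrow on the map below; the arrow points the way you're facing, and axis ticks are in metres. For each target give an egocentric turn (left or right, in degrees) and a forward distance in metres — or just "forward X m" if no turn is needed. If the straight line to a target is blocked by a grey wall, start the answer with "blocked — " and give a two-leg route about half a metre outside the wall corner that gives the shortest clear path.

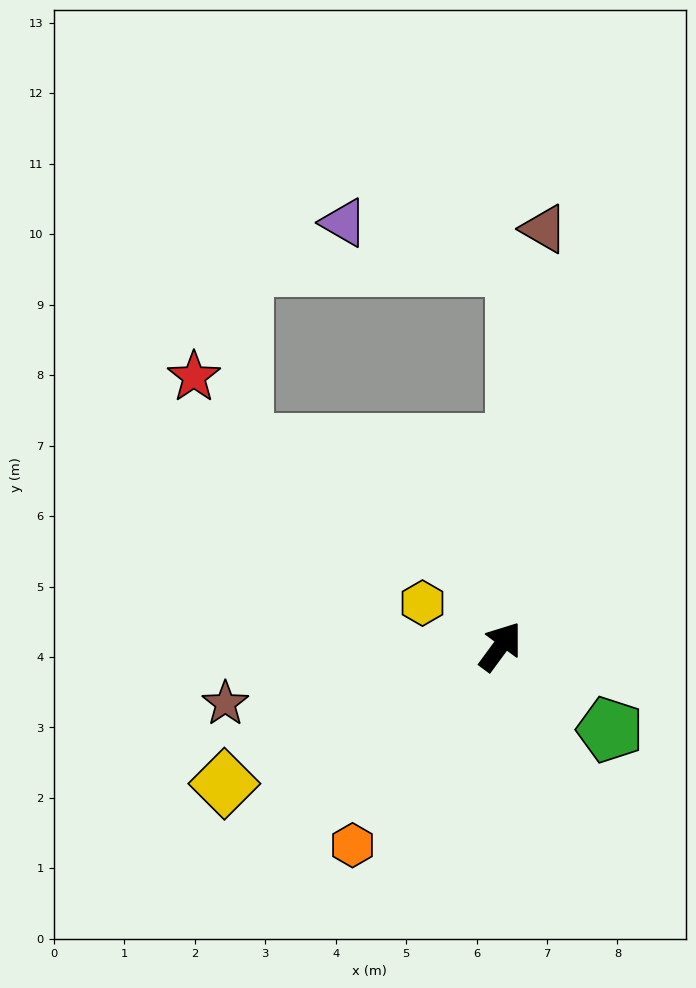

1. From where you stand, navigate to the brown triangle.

turn left 30°, forward 6.0 m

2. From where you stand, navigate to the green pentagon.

turn right 91°, forward 2.0 m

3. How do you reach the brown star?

turn left 138°, forward 4.0 m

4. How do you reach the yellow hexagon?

turn left 97°, forward 1.3 m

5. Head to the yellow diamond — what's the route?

turn left 153°, forward 4.4 m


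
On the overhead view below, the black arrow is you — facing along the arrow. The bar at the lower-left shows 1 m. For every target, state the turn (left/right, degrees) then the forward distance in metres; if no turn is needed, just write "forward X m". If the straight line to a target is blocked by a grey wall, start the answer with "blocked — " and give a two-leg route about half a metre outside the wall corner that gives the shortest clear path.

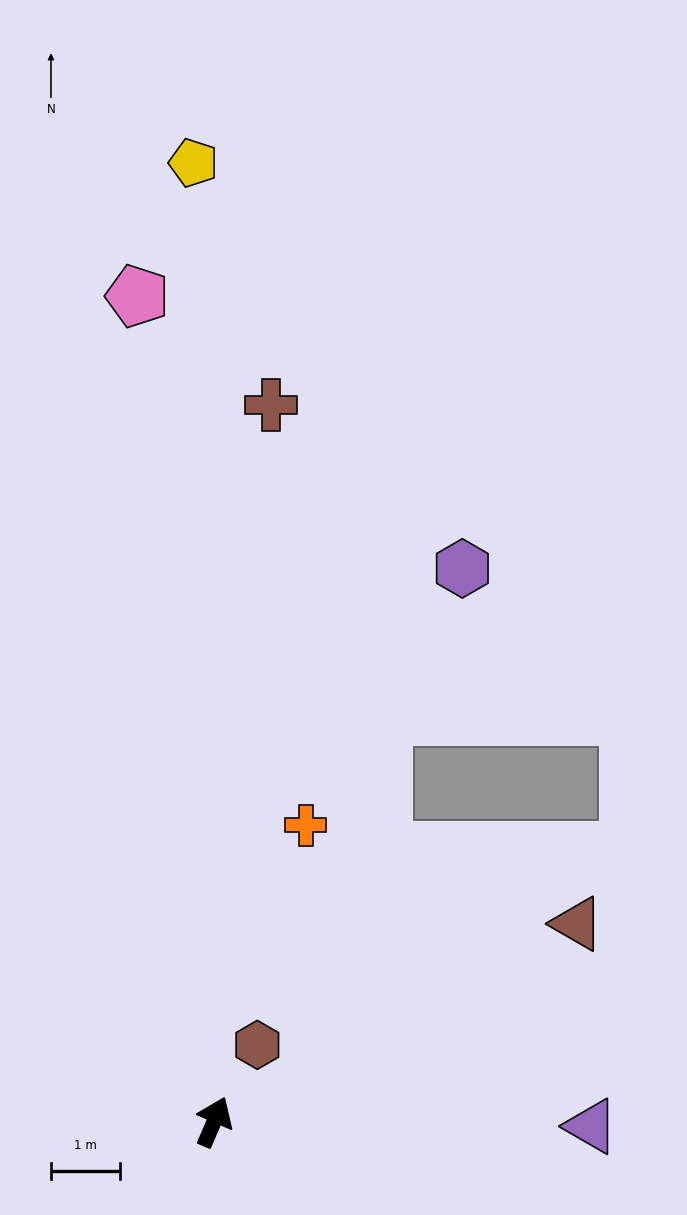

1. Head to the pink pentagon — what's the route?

turn left 29°, forward 12.0 m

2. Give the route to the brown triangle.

turn right 38°, forward 6.0 m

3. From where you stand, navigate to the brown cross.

turn left 19°, forward 10.4 m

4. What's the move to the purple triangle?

turn right 67°, forward 5.5 m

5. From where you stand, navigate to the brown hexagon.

turn right 6°, forward 1.3 m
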